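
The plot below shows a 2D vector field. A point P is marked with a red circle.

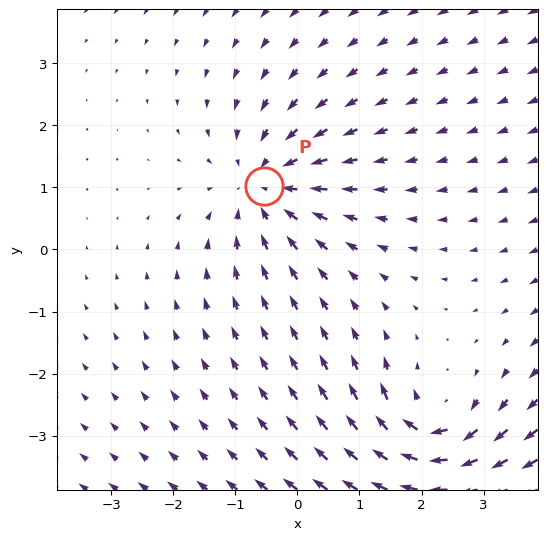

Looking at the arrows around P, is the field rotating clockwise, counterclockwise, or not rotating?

not rotating

Near P at (-0.5, 1.0) the arrows show no circulation. The curl there is ≈0.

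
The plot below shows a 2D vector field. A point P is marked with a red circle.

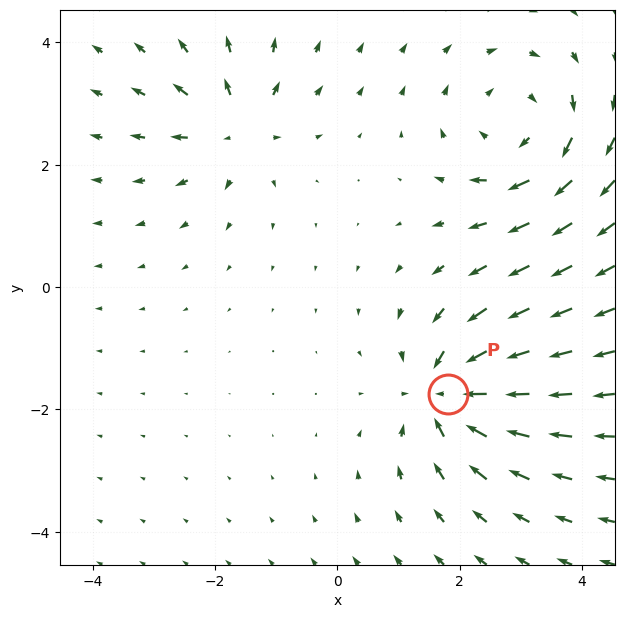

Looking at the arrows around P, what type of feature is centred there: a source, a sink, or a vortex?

sink

At P (1.8, -1.8) the arrows converge inward. Divergence about -6, curl ≈0 — negative divergence with near-zero curl is a sink.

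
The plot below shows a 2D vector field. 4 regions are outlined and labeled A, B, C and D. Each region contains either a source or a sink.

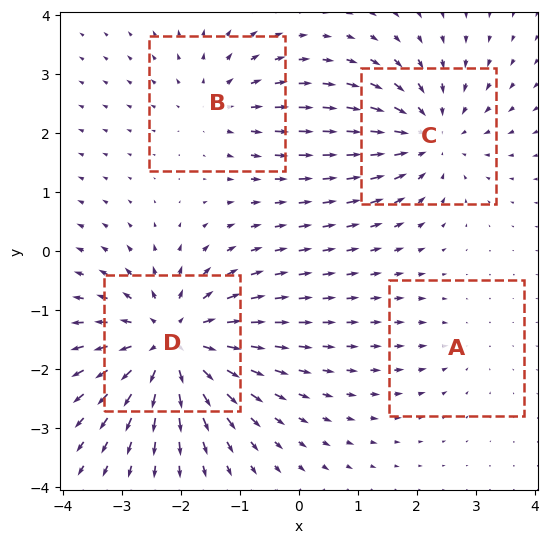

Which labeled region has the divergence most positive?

Divergence at each region's feature centre — A: about -2, B: about +3, C: about -5, D: about +7. Region D is most positive.

D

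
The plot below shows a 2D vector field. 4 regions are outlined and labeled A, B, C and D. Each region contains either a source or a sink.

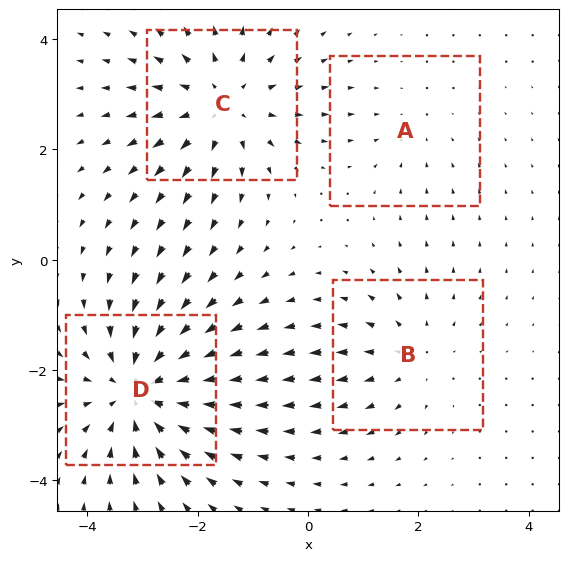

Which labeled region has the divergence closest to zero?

A

Divergence at each region's feature centre — A: about -2, B: about +3, C: about +4, D: about -5. Region A is closest to zero.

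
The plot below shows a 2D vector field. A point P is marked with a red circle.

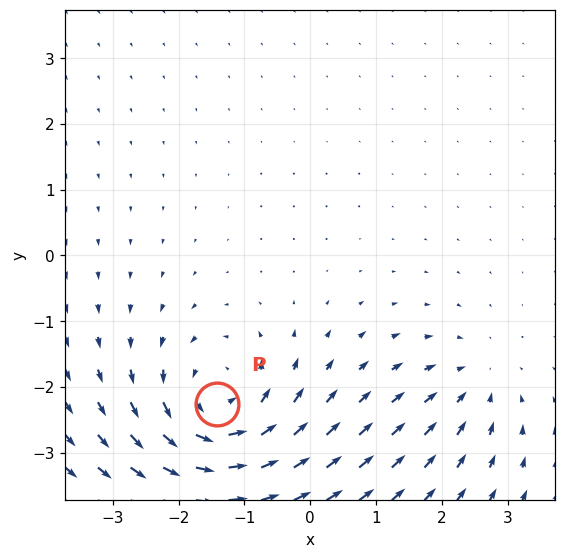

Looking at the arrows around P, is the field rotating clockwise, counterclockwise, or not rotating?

counterclockwise

Near P at (-1.4, -2.3) the arrows circulate counterclockwise. The curl (z-component) there is about +5; positive curl means counterclockwise rotation.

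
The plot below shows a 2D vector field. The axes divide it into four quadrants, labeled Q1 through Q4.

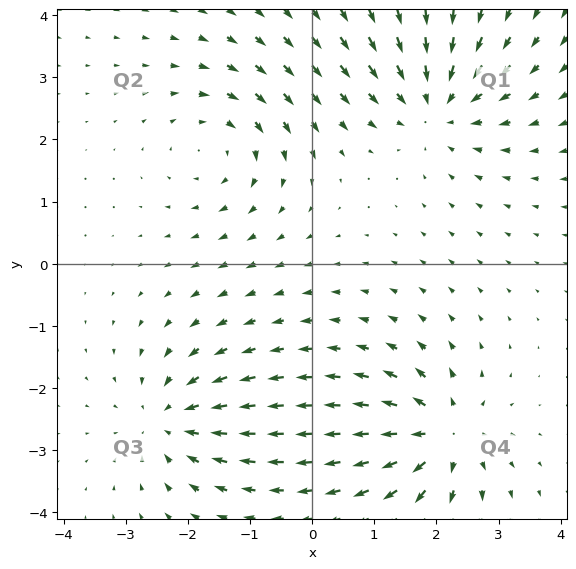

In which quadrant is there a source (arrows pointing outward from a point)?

Q4

The source sits at approximately (2.1, -2.8), which lies in quadrant Q4. The divergence there is about +7, positive as expected for a source.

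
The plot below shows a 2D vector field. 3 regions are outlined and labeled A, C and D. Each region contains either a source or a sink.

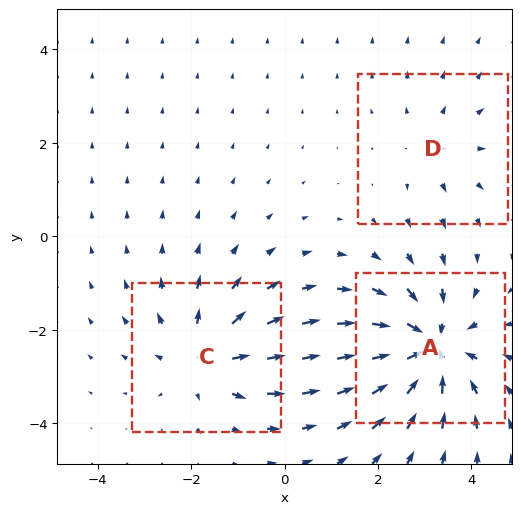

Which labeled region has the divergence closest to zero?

D

Divergence at each region's feature centre — A: about -5, C: about +3, D: about +2. Region D is closest to zero.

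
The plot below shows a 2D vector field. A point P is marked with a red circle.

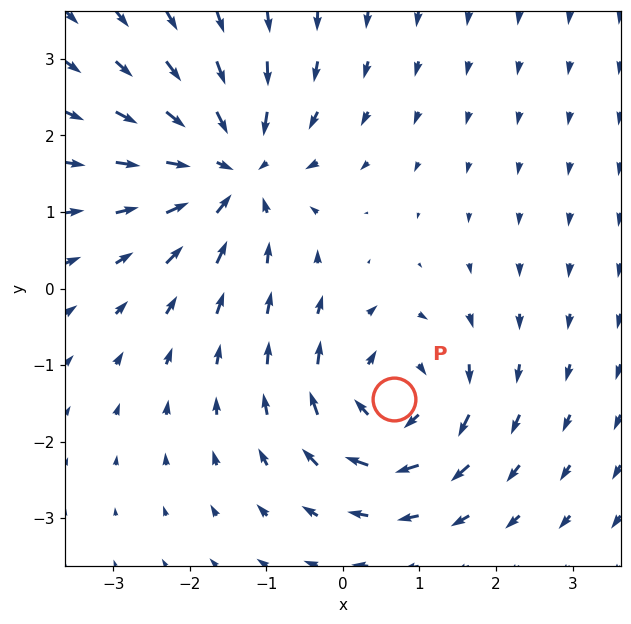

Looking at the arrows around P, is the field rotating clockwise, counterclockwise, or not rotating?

clockwise

Near P at (0.7, -1.4) the arrows circulate clockwise. The curl (z-component) there is about -5; negative curl means clockwise rotation.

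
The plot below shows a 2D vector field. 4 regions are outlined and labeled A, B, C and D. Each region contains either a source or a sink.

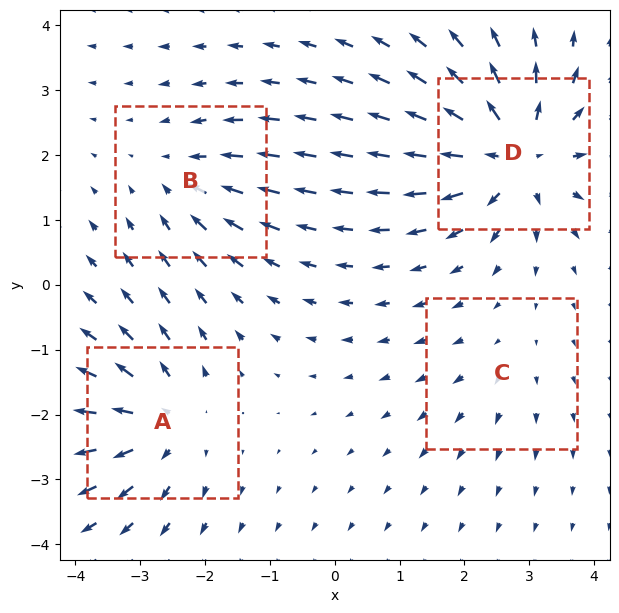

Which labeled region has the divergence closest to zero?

C

Divergence at each region's feature centre — A: about +5, B: about -4, C: about +2, D: about +8. Region C is closest to zero.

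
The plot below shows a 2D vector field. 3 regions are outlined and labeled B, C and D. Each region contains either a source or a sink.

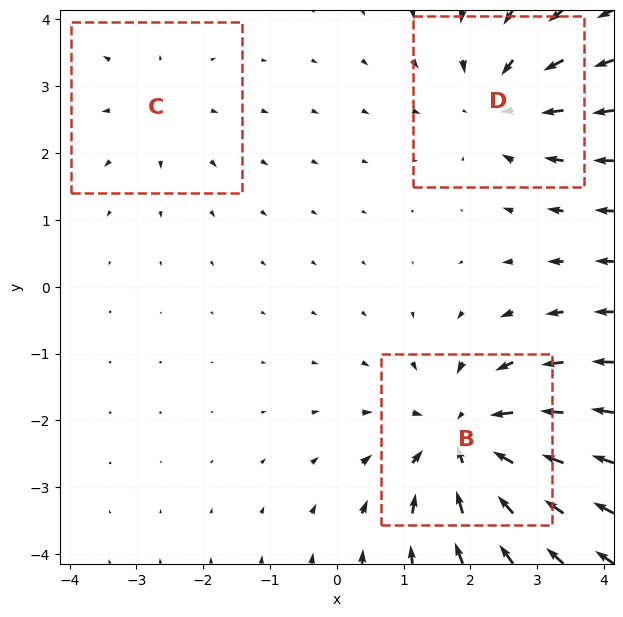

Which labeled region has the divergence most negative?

B

Divergence at each region's feature centre — B: about -4, C: about +2, D: about -3. Region B is most negative.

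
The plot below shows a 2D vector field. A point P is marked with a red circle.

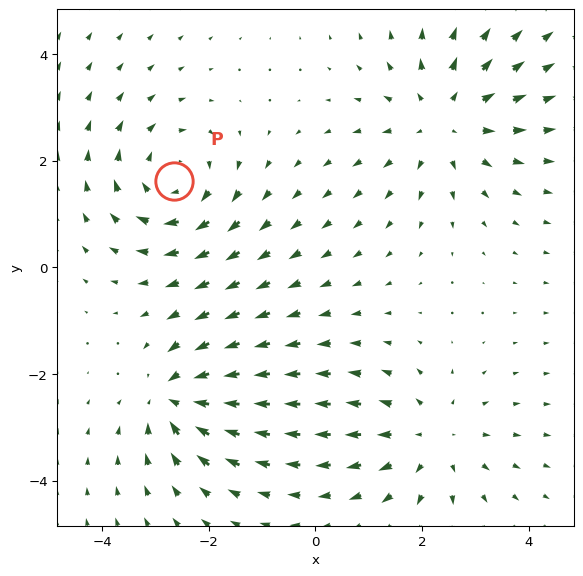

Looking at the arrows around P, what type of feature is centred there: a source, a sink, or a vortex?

vortex

At P (-2.7, 1.6) the arrows circulate clockwise. Divergence ≈0, curl about -3 — near-zero divergence with nonzero curl is a vortex.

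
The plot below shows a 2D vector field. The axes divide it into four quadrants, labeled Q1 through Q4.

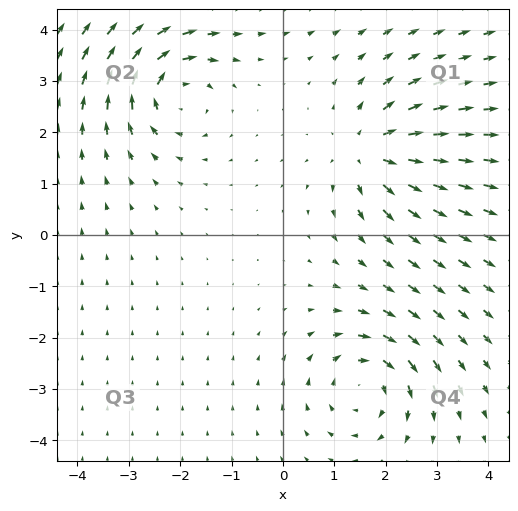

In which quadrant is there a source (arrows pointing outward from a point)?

Q1

The source sits at approximately (1.7, 1.6), which lies in quadrant Q1. The divergence there is about +5, positive as expected for a source.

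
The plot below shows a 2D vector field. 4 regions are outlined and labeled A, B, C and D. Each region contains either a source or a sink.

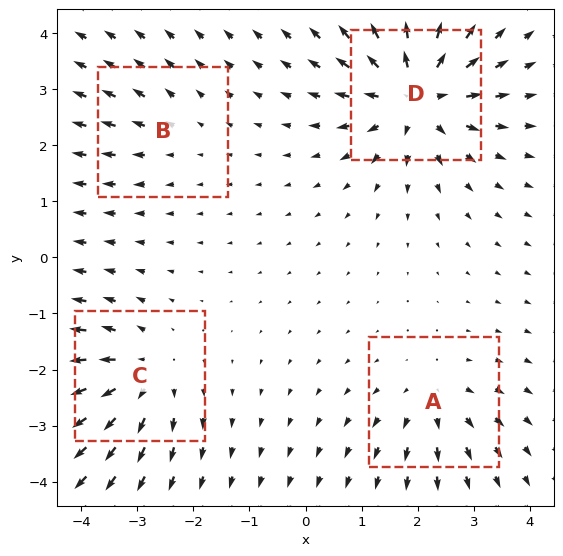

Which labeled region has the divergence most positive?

Divergence at each region's feature centre — A: about +4, B: about +2, C: about +5, D: about +8. Region D is most positive.

D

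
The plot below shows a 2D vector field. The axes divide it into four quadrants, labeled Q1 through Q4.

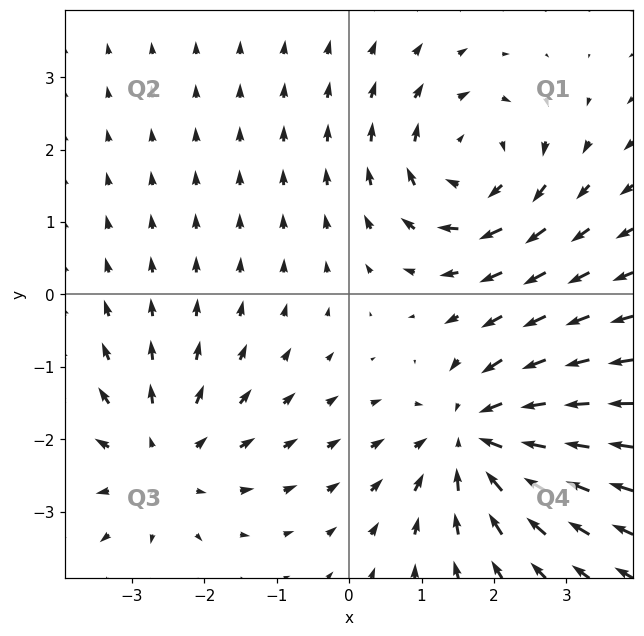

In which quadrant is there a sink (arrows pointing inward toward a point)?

Q4

The sink sits at approximately (1.7, -2.0), which lies in quadrant Q4. The divergence there is about -4, negative as expected for a sink.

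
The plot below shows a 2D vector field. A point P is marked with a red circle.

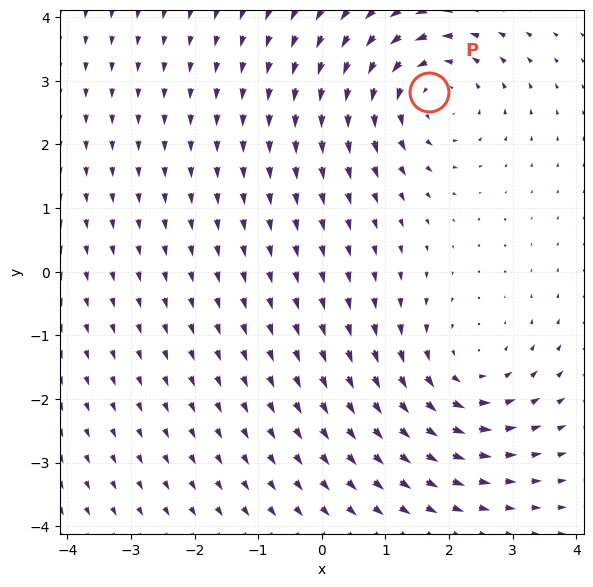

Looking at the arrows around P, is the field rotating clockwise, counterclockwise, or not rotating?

Near P at (1.7, 2.8) the arrows circulate counterclockwise. The curl (z-component) there is about +4; positive curl means counterclockwise rotation.

counterclockwise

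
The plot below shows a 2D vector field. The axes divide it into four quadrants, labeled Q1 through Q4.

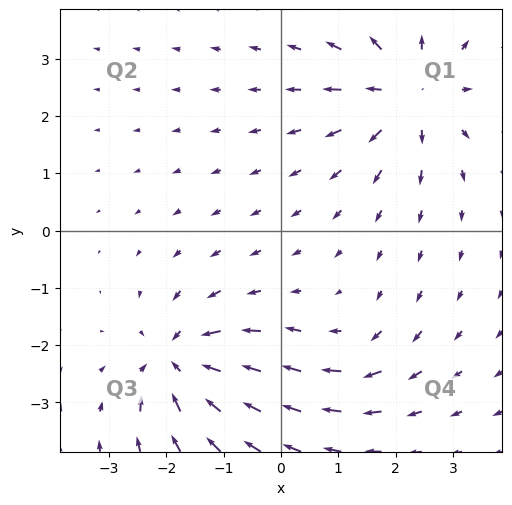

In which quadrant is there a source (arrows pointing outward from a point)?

Q1

The source sits at approximately (2.2, 2.4), which lies in quadrant Q1. The divergence there is about +5, positive as expected for a source.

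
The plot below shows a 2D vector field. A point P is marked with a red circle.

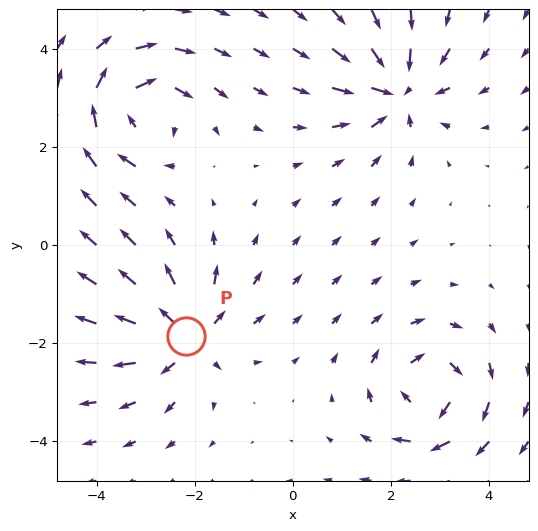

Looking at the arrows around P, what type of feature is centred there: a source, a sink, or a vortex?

source

At P (-2.2, -1.9) the arrows spread outward. Divergence about +6, curl ≈0 — positive divergence with near-zero curl is a source.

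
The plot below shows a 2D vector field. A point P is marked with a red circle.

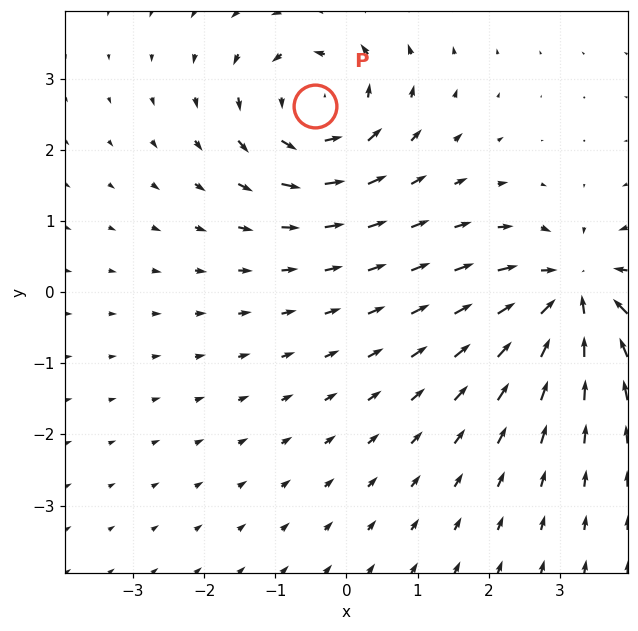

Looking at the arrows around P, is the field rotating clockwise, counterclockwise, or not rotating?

counterclockwise

Near P at (-0.4, 2.6) the arrows circulate counterclockwise. The curl (z-component) there is about +4; positive curl means counterclockwise rotation.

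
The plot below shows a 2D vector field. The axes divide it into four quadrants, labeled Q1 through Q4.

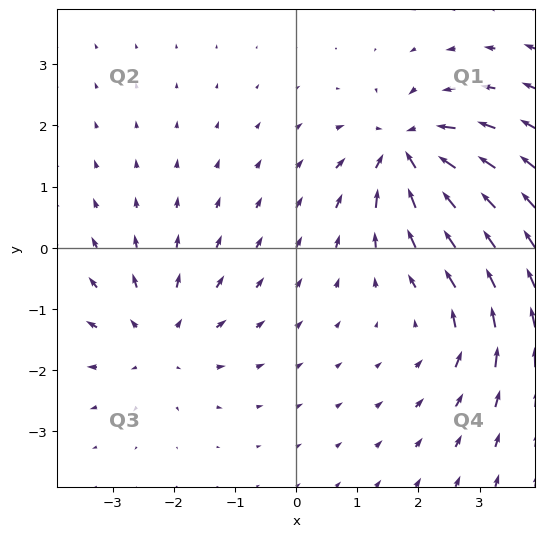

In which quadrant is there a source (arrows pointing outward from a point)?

The source sits at approximately (-2.3, -1.5), which lies in quadrant Q3. The divergence there is about +3, positive as expected for a source.

Q3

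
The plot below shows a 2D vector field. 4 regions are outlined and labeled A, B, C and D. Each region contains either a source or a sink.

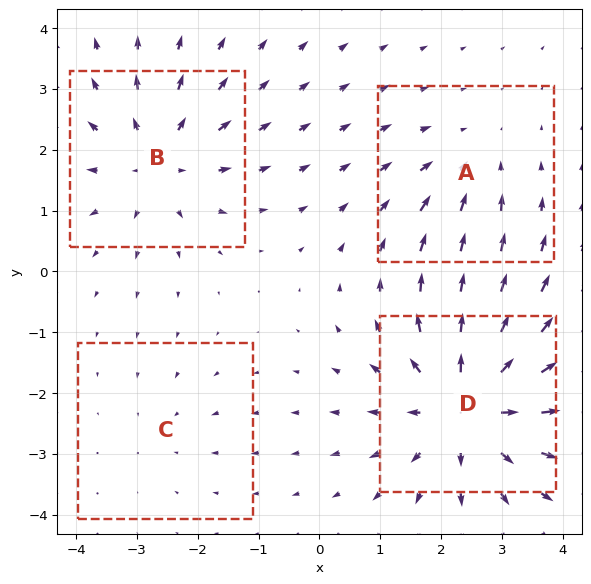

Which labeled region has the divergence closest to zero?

Divergence at each region's feature centre — A: about -3, B: about +4, C: about -2, D: about +6. Region C is closest to zero.

C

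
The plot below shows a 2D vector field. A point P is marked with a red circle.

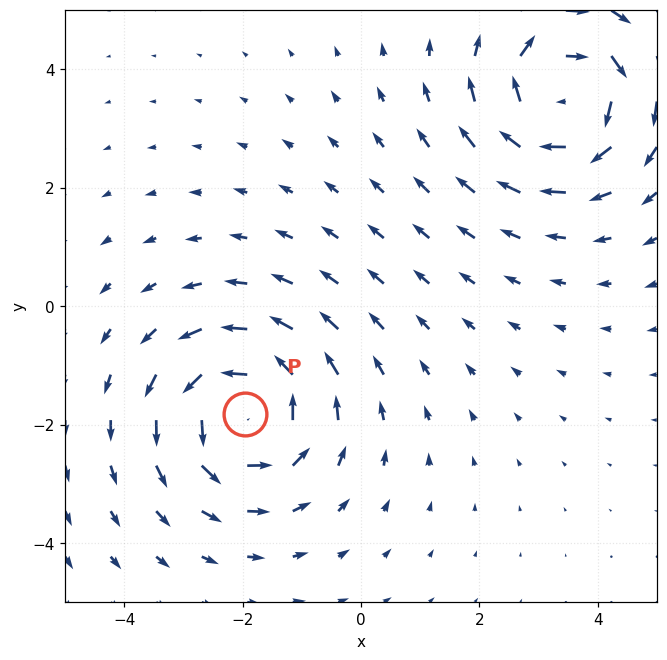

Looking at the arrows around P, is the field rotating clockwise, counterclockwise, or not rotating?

Near P at (-2.0, -1.8) the arrows circulate counterclockwise. The curl (z-component) there is about +4; positive curl means counterclockwise rotation.

counterclockwise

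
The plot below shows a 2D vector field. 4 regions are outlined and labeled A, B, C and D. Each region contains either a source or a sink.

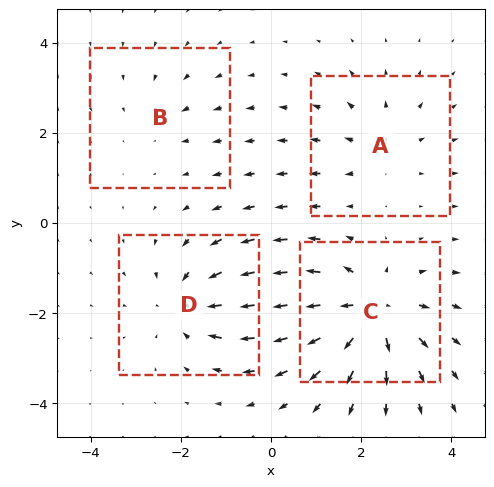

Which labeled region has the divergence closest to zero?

Divergence at each region's feature centre — A: about +3, B: about -2, C: about +6, D: about -4. Region B is closest to zero.

B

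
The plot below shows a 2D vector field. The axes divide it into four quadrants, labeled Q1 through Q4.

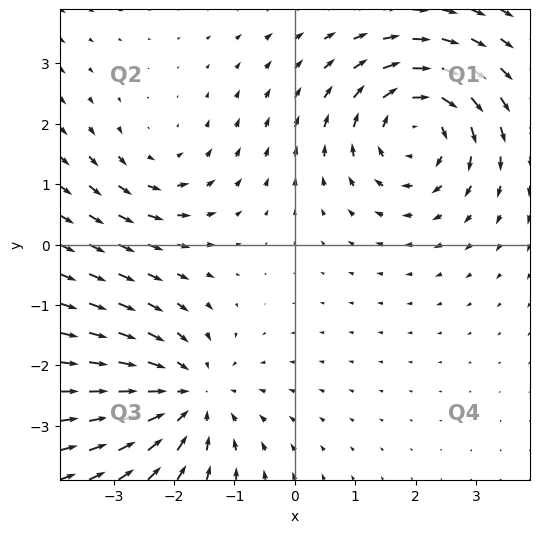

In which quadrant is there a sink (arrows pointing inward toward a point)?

The sink sits at approximately (-1.8, -2.5), which lies in quadrant Q3. The divergence there is about -4, negative as expected for a sink.

Q3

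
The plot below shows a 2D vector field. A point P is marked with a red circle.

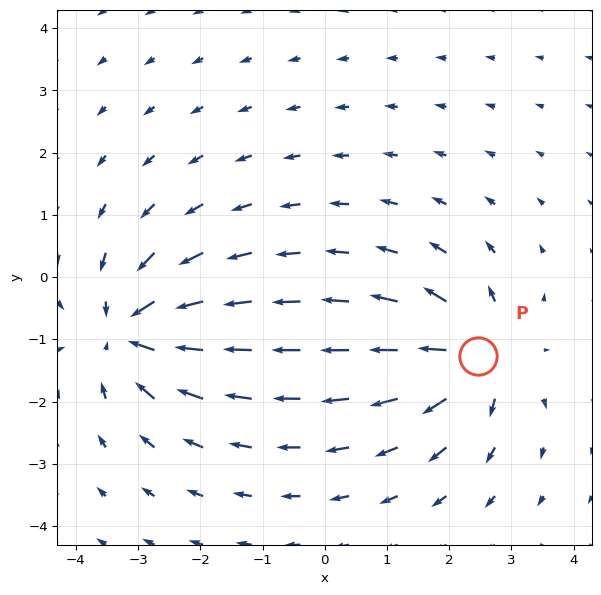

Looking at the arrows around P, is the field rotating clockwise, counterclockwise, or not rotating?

Near P at (2.5, -1.3) the arrows show no circulation. The curl there is ≈0.

not rotating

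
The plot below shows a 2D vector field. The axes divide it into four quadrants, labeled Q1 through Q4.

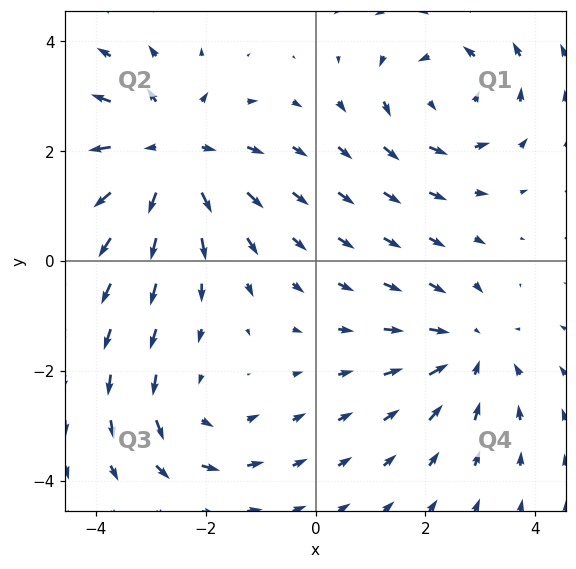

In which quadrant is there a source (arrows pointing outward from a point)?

The source sits at approximately (-2.7, 1.9), which lies in quadrant Q2. The divergence there is about +4, positive as expected for a source.

Q2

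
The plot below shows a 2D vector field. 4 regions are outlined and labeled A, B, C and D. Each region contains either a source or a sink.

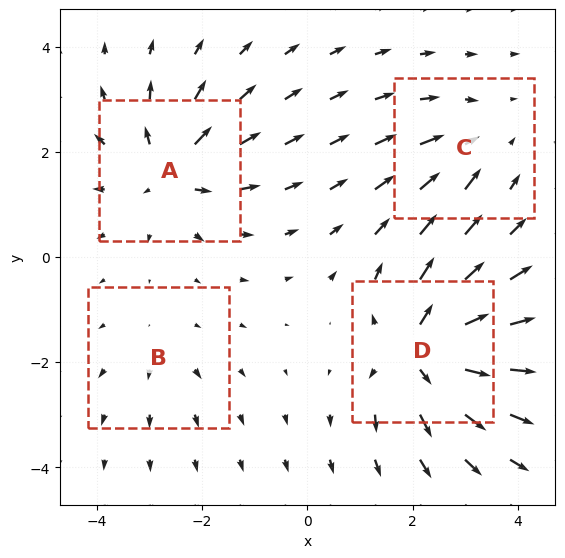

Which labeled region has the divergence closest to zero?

Divergence at each region's feature centre — A: about +6, B: about +2, C: about -4, D: about +8. Region B is closest to zero.

B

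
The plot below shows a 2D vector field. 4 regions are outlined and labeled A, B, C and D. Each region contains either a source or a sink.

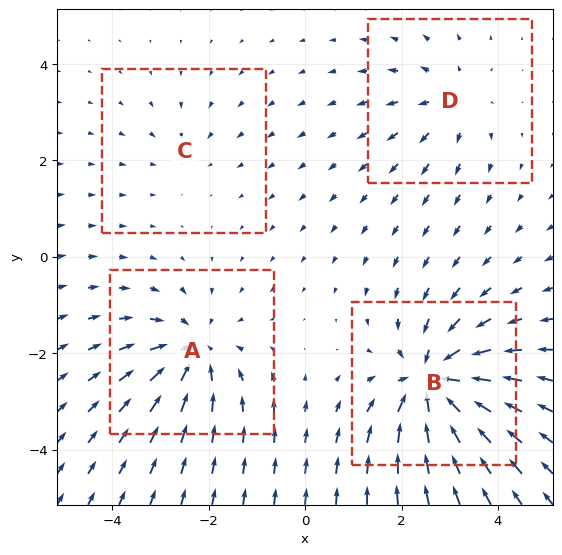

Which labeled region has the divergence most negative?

B

Divergence at each region's feature centre — A: about -5, B: about -7, C: about -2, D: about +3. Region B is most negative.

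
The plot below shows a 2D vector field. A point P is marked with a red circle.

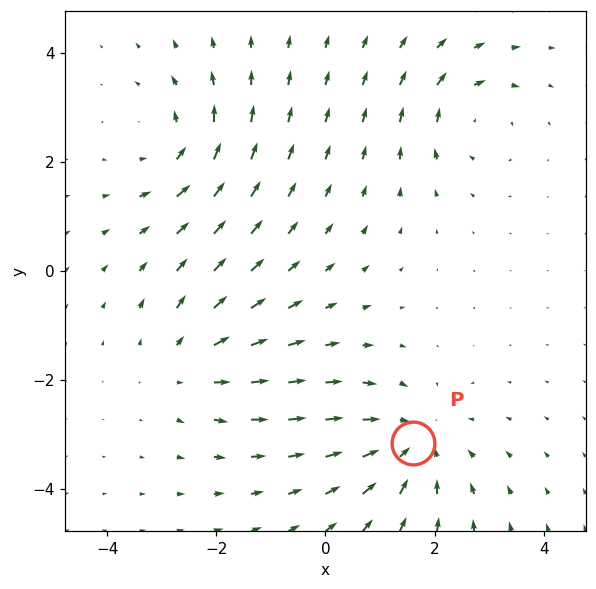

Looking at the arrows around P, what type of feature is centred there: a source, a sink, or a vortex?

sink

At P (1.6, -3.1) the arrows converge inward. Divergence about -3, curl ≈0 — negative divergence with near-zero curl is a sink.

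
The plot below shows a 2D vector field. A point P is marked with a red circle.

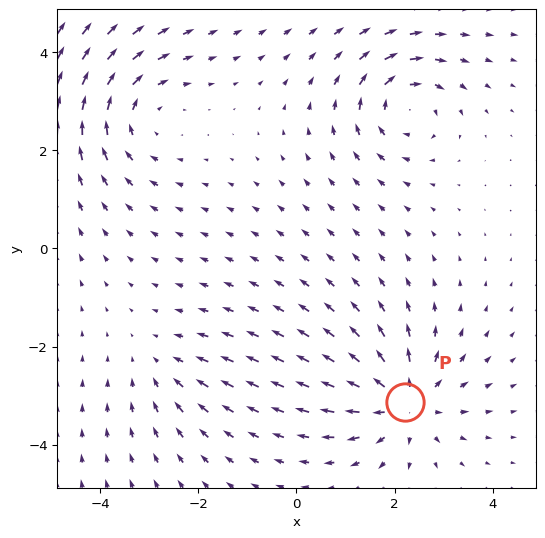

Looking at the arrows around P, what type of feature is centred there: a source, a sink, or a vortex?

At P (2.2, -3.1) the arrows spread outward. Divergence about +6, curl ≈0 — positive divergence with near-zero curl is a source.

source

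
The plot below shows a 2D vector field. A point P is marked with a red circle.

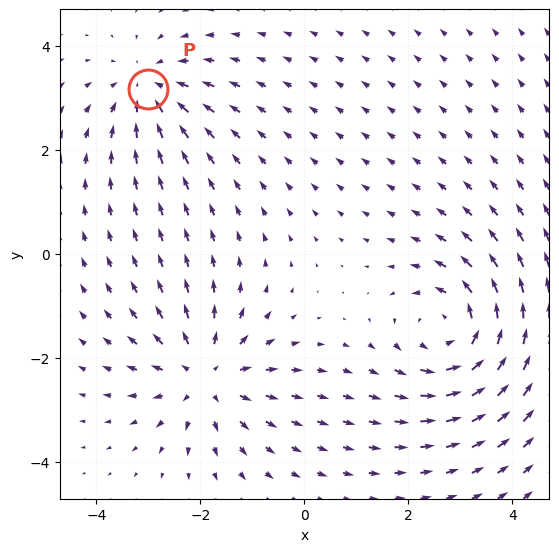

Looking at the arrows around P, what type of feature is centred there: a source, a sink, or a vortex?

At P (-3.0, 3.2) the arrows converge inward. Divergence about -3, curl ≈0 — negative divergence with near-zero curl is a sink.

sink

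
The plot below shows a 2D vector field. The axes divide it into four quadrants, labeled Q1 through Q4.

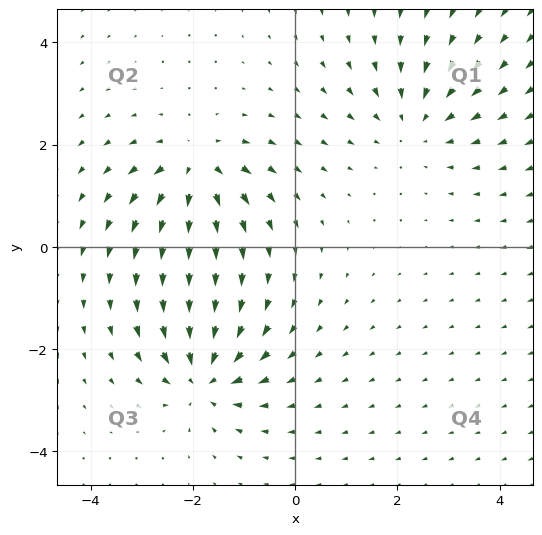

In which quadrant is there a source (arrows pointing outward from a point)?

Q2

The source sits at approximately (-1.9, 1.6), which lies in quadrant Q2. The divergence there is about +6, positive as expected for a source.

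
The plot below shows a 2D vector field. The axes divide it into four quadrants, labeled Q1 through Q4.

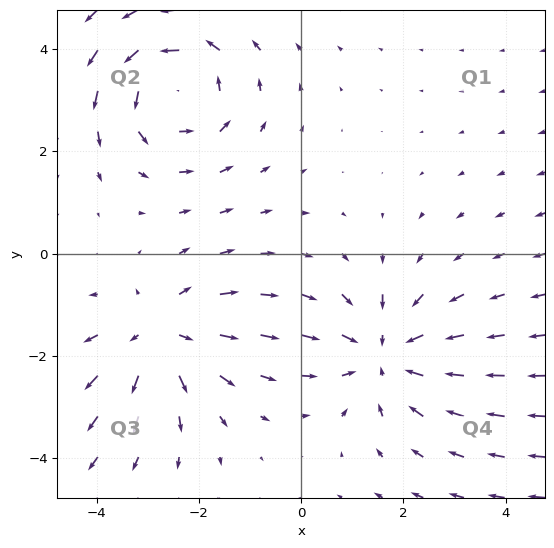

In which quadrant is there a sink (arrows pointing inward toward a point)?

Q4

The sink sits at approximately (1.6, -2.0), which lies in quadrant Q4. The divergence there is about -3, negative as expected for a sink.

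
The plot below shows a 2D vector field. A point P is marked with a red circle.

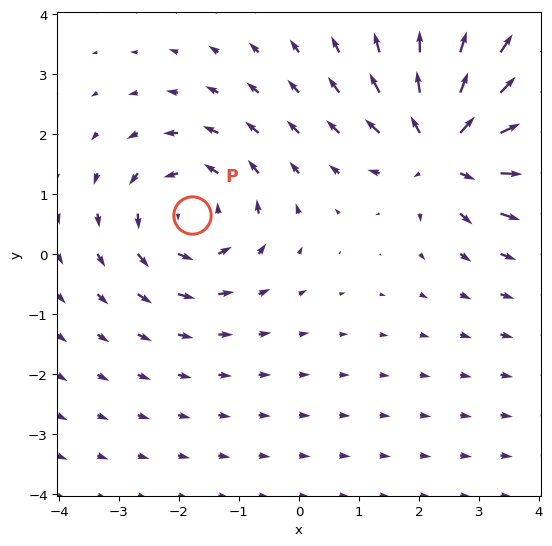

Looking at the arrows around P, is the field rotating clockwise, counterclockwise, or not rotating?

Near P at (-1.8, 0.7) the arrows circulate counterclockwise. The curl (z-component) there is about +2; positive curl means counterclockwise rotation.

counterclockwise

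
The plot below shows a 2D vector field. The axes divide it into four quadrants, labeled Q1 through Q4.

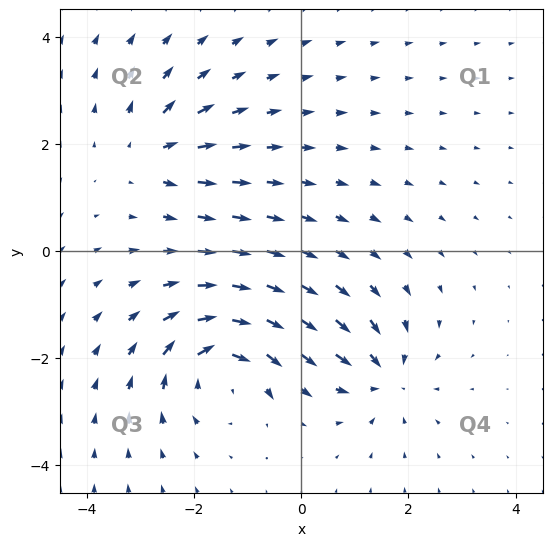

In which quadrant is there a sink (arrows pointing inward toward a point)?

The sink sits at approximately (1.5, -2.3), which lies in quadrant Q4. The divergence there is about -5, negative as expected for a sink.

Q4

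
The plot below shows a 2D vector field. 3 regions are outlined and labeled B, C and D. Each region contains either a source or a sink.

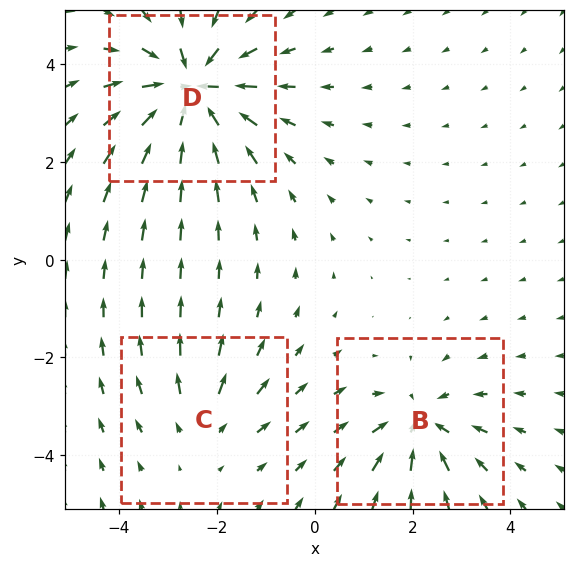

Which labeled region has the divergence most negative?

D

Divergence at each region's feature centre — B: about -3, C: about +2, D: about -5. Region D is most negative.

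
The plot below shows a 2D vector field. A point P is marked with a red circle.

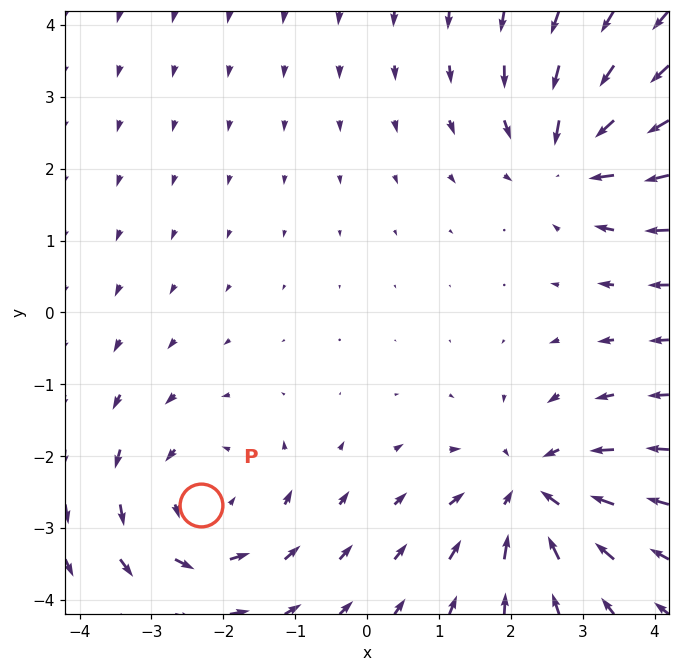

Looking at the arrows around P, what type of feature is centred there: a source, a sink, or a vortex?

vortex

At P (-2.3, -2.7) the arrows circulate counterclockwise. Divergence ≈0, curl about +4 — near-zero divergence with nonzero curl is a vortex.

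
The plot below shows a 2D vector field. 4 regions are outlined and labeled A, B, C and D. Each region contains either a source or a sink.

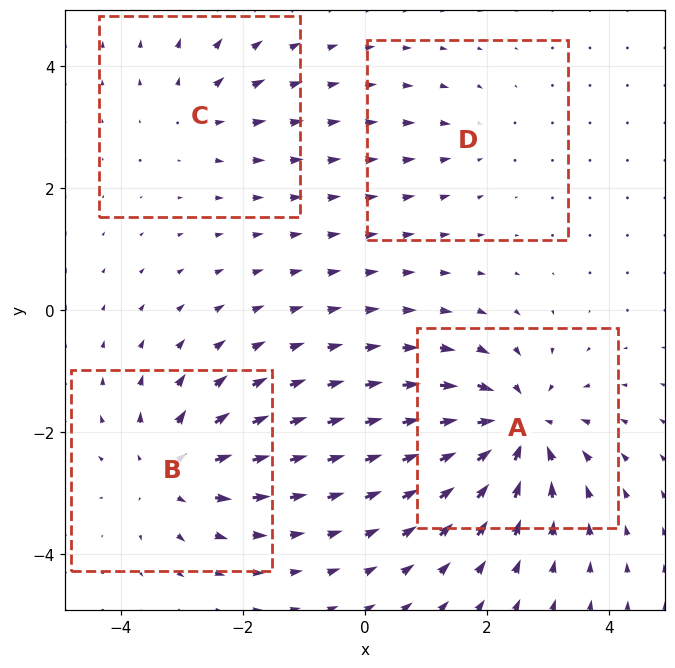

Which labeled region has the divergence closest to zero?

D

Divergence at each region's feature centre — A: about -7, B: about +5, C: about +3, D: about -2. Region D is closest to zero.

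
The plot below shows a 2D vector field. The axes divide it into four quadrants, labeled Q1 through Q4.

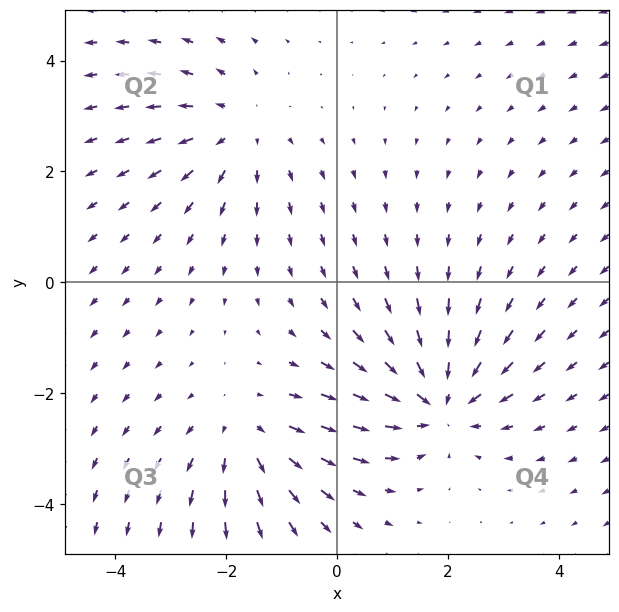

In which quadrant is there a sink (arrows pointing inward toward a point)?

Q4

The sink sits at approximately (1.8, -2.1), which lies in quadrant Q4. The divergence there is about -4, negative as expected for a sink.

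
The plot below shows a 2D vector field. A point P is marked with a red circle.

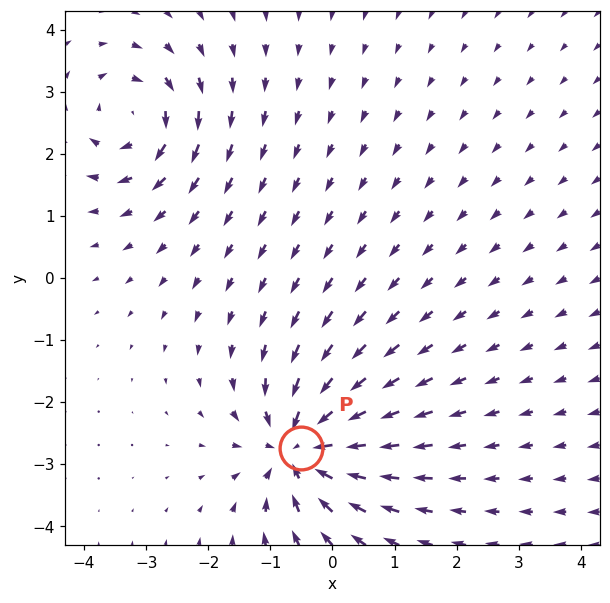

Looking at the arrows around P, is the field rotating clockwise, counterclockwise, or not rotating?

Near P at (-0.5, -2.7) the arrows show no circulation. The curl there is ≈0.

not rotating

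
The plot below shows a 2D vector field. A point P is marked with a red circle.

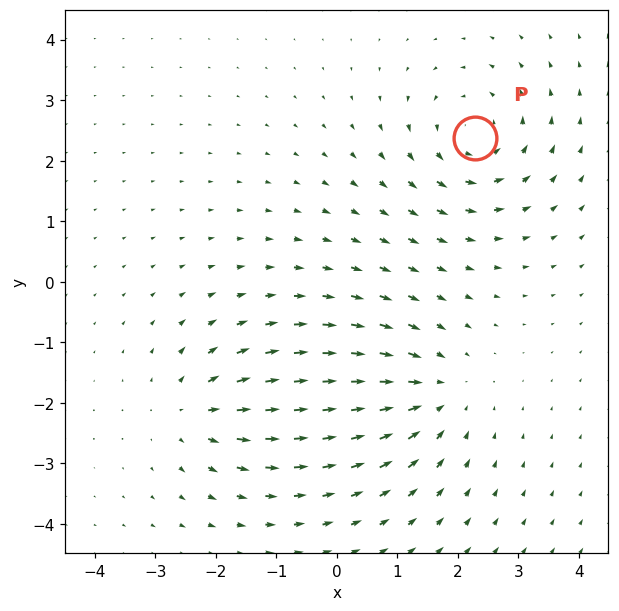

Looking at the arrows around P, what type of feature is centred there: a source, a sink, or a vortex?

At P (2.3, 2.4) the arrows circulate counterclockwise. Divergence ≈0, curl about +5 — near-zero divergence with nonzero curl is a vortex.

vortex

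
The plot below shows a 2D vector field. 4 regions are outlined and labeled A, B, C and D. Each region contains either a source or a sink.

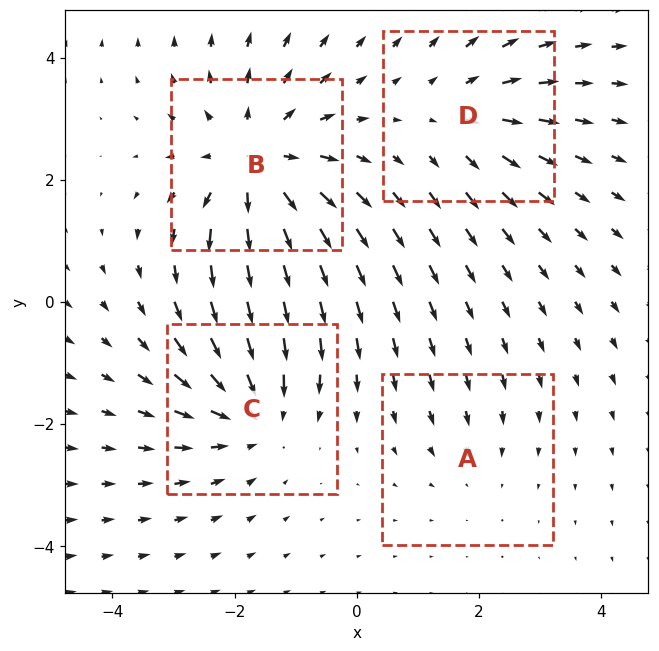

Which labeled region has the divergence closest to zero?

A

Divergence at each region's feature centre — A: about -2, B: about +5, C: about -4, D: about +3. Region A is closest to zero.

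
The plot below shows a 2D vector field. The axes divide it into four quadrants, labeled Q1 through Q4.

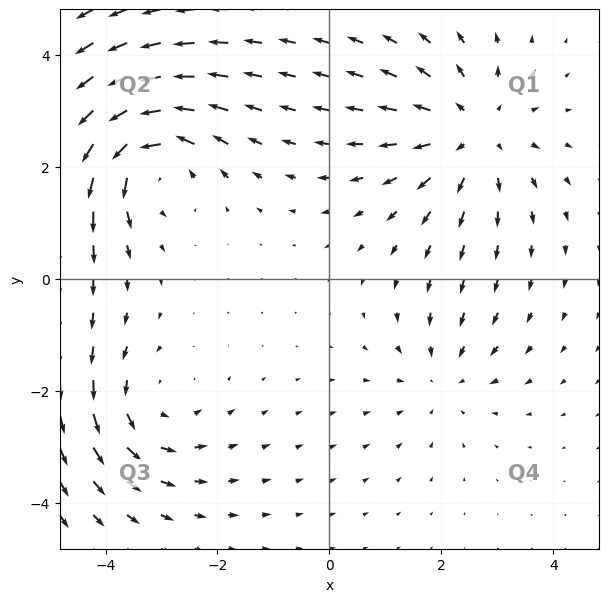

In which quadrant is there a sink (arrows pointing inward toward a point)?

Q4

The sink sits at approximately (2.0, -1.8), which lies in quadrant Q4. The divergence there is about -3, negative as expected for a sink.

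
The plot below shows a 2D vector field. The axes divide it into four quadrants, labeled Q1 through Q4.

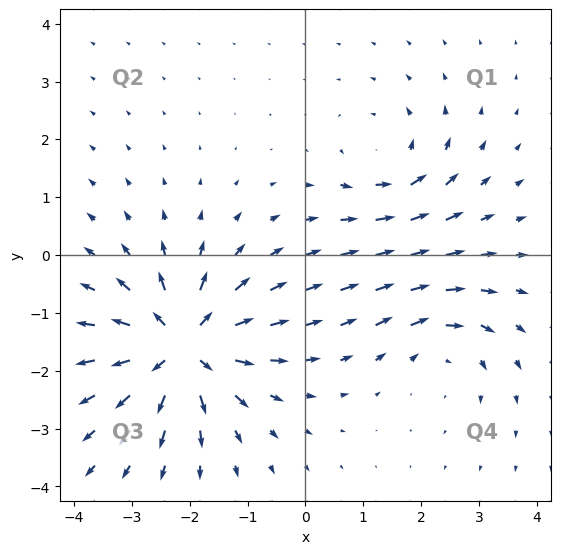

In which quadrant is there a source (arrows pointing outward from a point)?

The source sits at approximately (-2.1, -1.6), which lies in quadrant Q3. The divergence there is about +6, positive as expected for a source.

Q3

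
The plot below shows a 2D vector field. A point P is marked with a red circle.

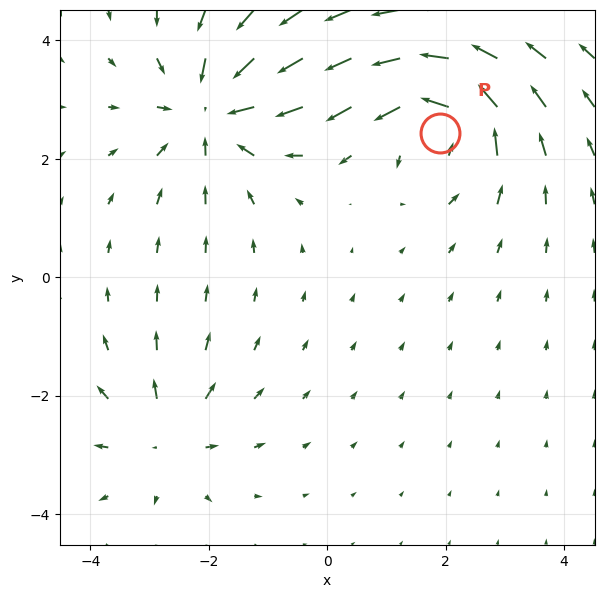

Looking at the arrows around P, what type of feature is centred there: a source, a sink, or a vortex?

At P (1.9, 2.4) the arrows circulate counterclockwise. Divergence ≈0, curl about +5 — near-zero divergence with nonzero curl is a vortex.

vortex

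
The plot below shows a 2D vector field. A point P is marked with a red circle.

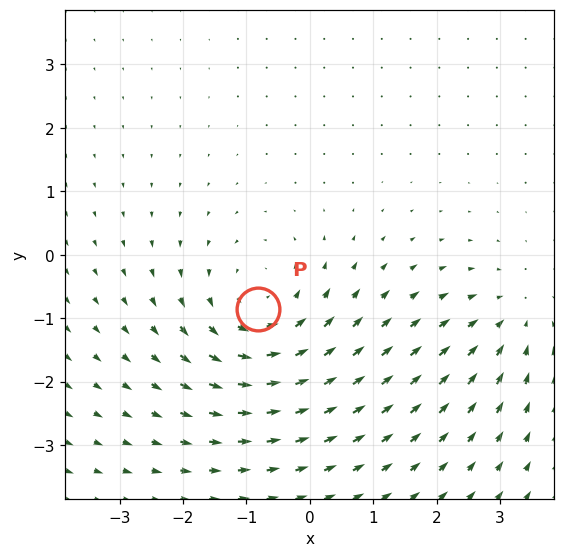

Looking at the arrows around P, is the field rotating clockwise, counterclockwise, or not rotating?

counterclockwise

Near P at (-0.8, -0.9) the arrows circulate counterclockwise. The curl (z-component) there is about +3; positive curl means counterclockwise rotation.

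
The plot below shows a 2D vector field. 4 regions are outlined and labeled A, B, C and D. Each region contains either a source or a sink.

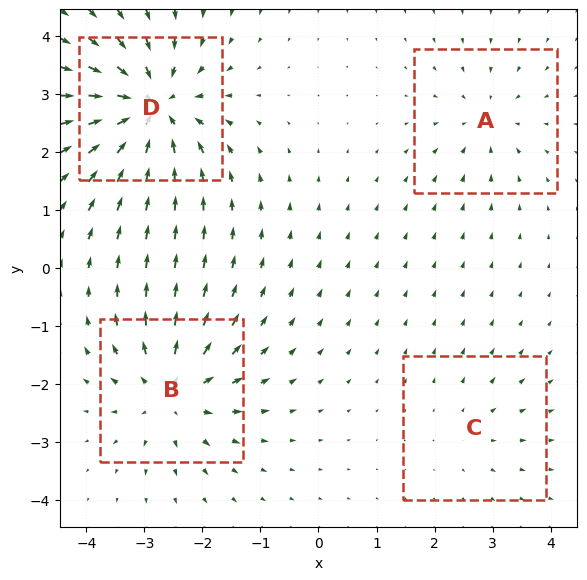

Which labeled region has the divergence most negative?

D

Divergence at each region's feature centre — A: about -3, B: about +6, C: about +2, D: about -8. Region D is most negative.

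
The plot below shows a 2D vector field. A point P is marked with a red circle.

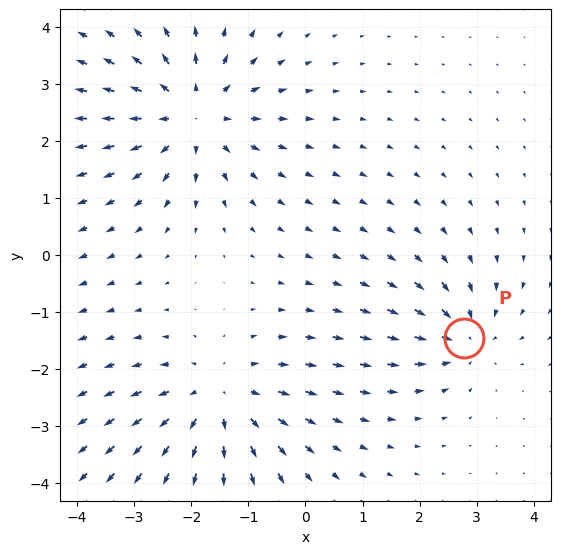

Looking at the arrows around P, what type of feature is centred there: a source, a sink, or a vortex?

At P (2.8, -1.4) the arrows converge inward. Divergence about -3, curl ≈0 — negative divergence with near-zero curl is a sink.

sink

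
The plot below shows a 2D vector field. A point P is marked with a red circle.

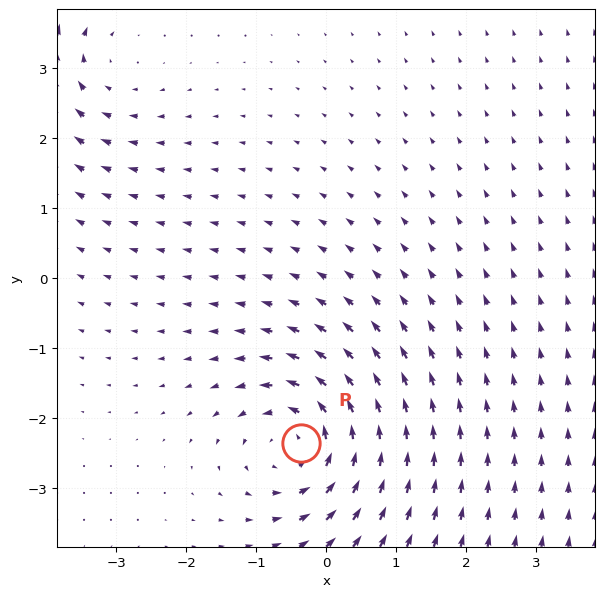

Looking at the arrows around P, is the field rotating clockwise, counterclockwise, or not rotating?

Near P at (-0.4, -2.4) the arrows circulate counterclockwise. The curl (z-component) there is about +5; positive curl means counterclockwise rotation.

counterclockwise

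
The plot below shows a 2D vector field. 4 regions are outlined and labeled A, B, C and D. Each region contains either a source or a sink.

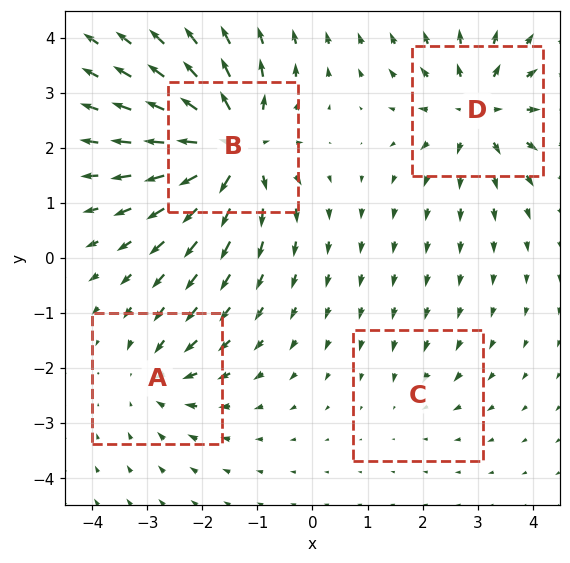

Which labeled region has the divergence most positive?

Divergence at each region's feature centre — A: about -4, B: about +9, C: about -2, D: about +6. Region B is most positive.

B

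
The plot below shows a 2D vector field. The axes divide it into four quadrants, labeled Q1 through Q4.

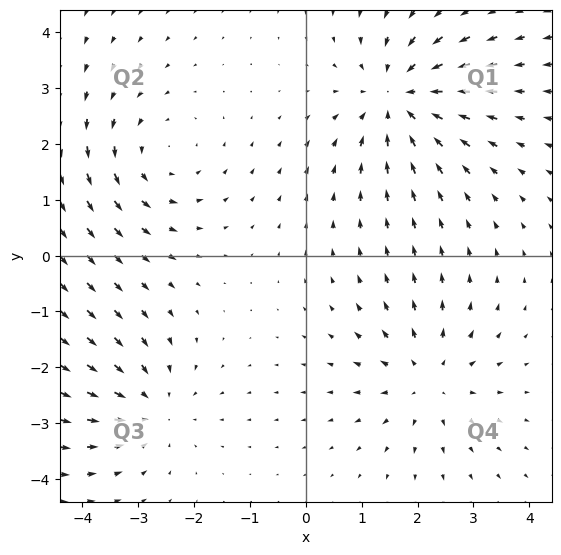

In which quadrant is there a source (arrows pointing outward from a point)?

The source sits at approximately (2.2, -2.2), which lies in quadrant Q4. The divergence there is about +3, positive as expected for a source.

Q4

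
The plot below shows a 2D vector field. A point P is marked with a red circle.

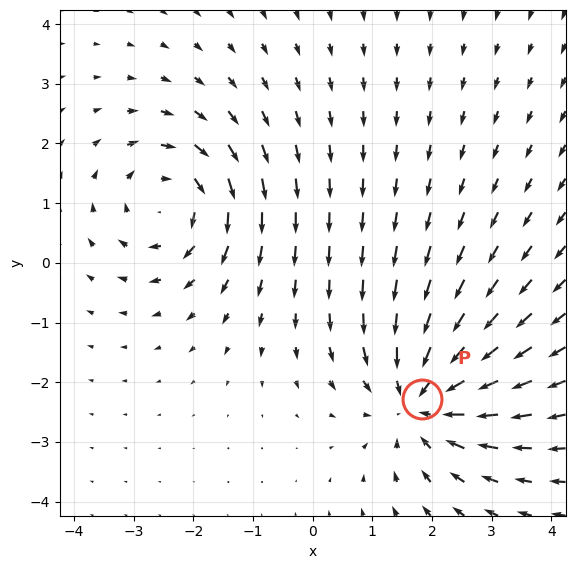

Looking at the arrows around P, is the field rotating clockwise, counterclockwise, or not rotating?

Near P at (1.8, -2.3) the arrows show no circulation. The curl there is ≈0.

not rotating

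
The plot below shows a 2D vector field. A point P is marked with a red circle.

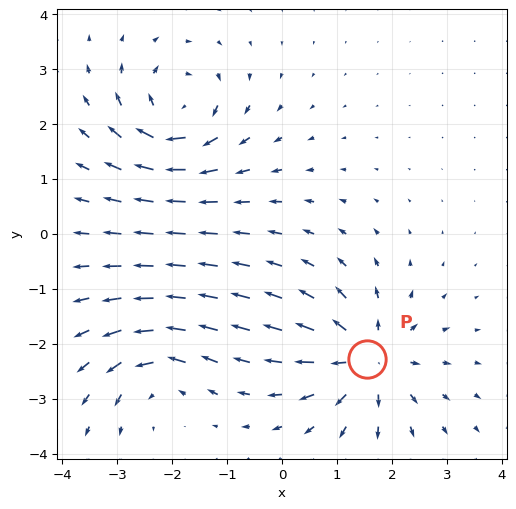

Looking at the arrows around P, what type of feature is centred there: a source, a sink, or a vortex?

source

At P (1.6, -2.3) the arrows spread outward. Divergence about +7, curl ≈0 — positive divergence with near-zero curl is a source.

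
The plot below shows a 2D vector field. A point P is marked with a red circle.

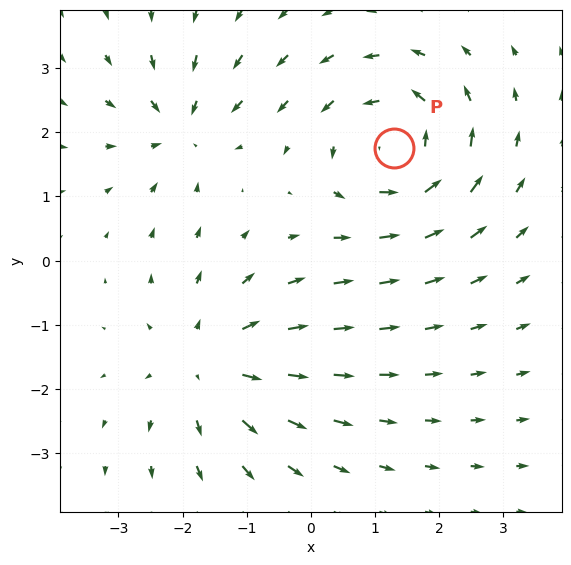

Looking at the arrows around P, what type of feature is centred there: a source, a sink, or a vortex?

vortex

At P (1.3, 1.8) the arrows circulate counterclockwise. Divergence ≈0, curl about +5 — near-zero divergence with nonzero curl is a vortex.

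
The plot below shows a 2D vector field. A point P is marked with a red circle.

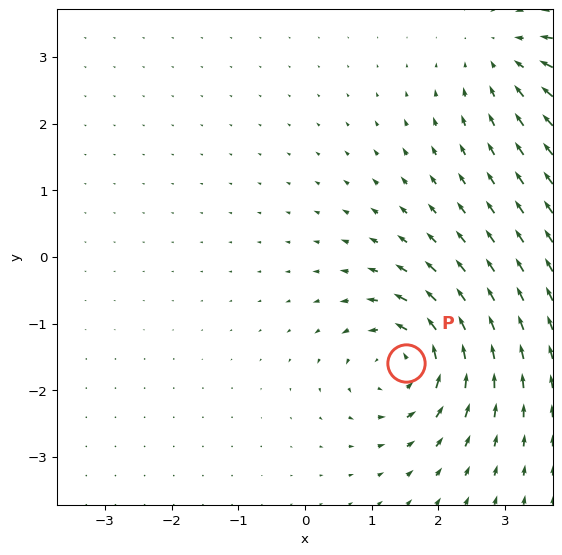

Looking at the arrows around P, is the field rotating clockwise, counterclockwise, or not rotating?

counterclockwise

Near P at (1.5, -1.6) the arrows circulate counterclockwise. The curl (z-component) there is about +5; positive curl means counterclockwise rotation.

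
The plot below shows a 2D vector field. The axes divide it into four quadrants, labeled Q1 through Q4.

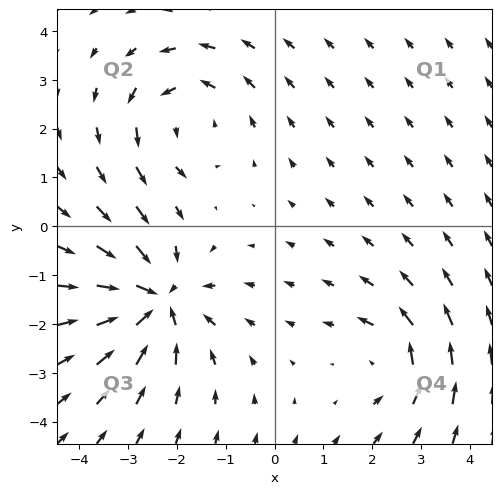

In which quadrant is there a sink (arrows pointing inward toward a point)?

Q3

The sink sits at approximately (-2.4, -1.5), which lies in quadrant Q3. The divergence there is about -5, negative as expected for a sink.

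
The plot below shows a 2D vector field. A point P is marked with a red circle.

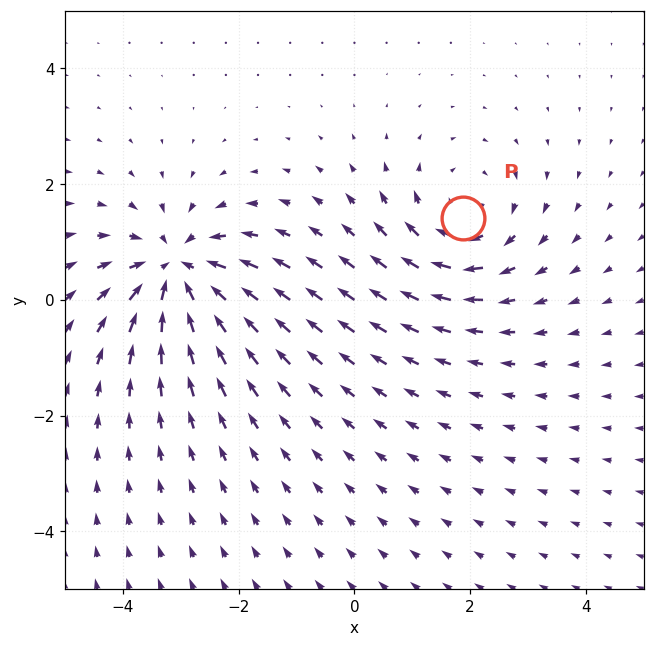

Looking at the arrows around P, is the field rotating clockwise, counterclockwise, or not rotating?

Near P at (1.9, 1.4) the arrows circulate clockwise. The curl (z-component) there is about -4; negative curl means clockwise rotation.

clockwise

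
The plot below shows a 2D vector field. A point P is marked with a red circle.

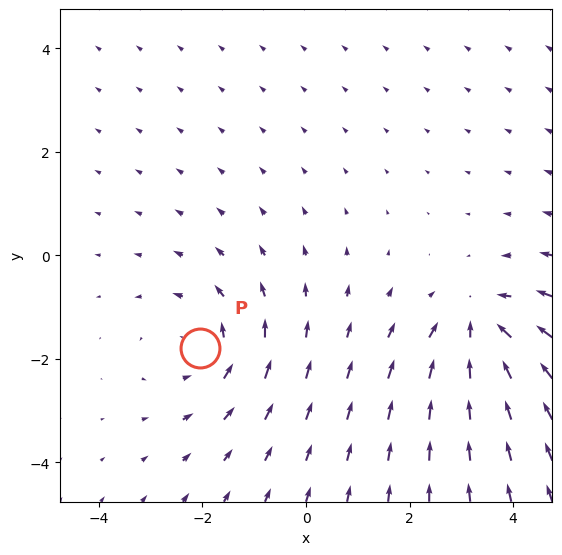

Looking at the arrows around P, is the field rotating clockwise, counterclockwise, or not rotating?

Near P at (-2.0, -1.8) the arrows circulate counterclockwise. The curl (z-component) there is about +2; positive curl means counterclockwise rotation.

counterclockwise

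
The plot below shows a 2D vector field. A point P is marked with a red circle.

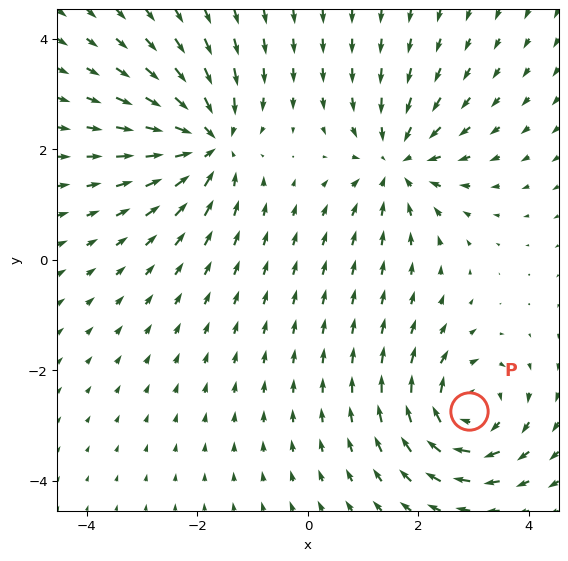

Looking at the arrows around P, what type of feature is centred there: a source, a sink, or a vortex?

At P (2.9, -2.7) the arrows circulate clockwise. Divergence ≈0, curl about -5 — near-zero divergence with nonzero curl is a vortex.

vortex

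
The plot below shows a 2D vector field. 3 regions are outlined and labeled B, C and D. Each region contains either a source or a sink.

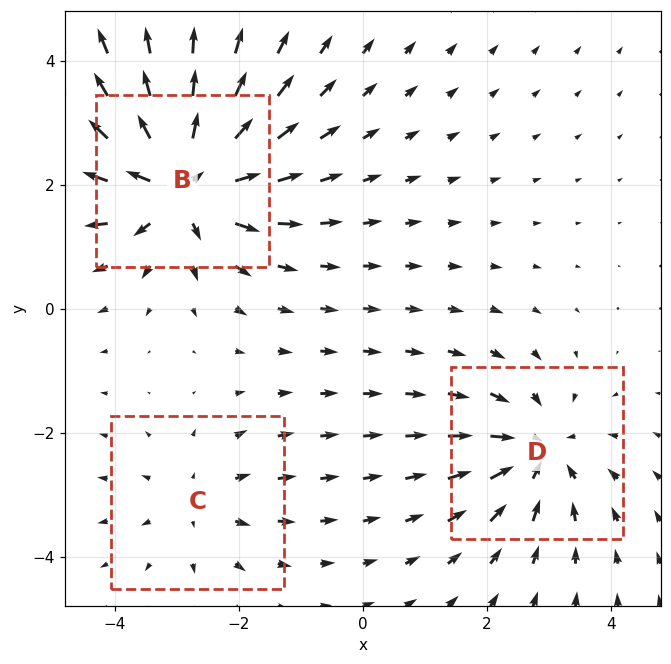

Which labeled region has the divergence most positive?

B

Divergence at each region's feature centre — B: about +5, C: about +2, D: about -3. Region B is most positive.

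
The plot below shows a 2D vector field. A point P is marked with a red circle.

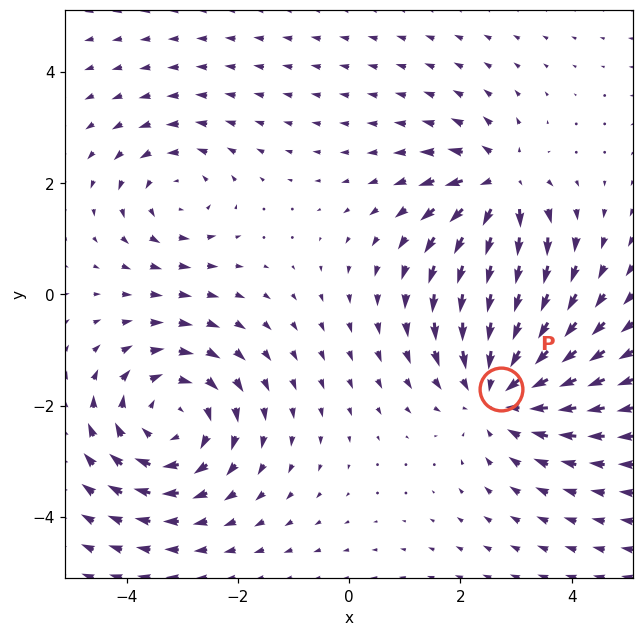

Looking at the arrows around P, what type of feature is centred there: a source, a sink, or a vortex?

At P (2.7, -1.7) the arrows converge inward. Divergence about -3, curl ≈0 — negative divergence with near-zero curl is a sink.

sink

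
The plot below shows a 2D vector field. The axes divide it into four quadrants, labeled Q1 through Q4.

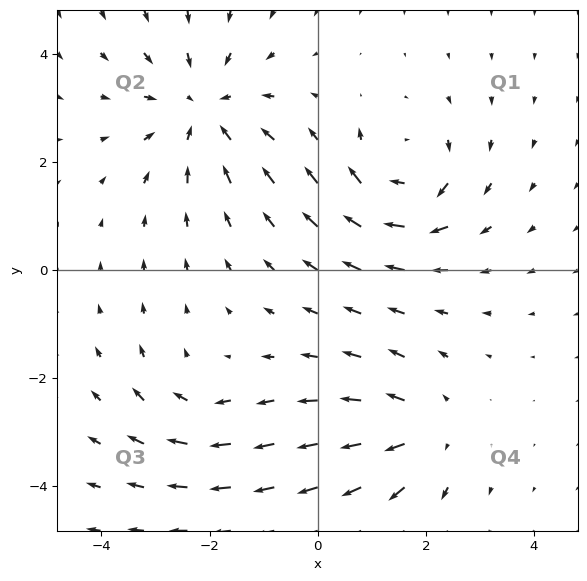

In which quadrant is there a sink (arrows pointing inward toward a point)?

The sink sits at approximately (-2.1, 3.0), which lies in quadrant Q2. The divergence there is about -4, negative as expected for a sink.

Q2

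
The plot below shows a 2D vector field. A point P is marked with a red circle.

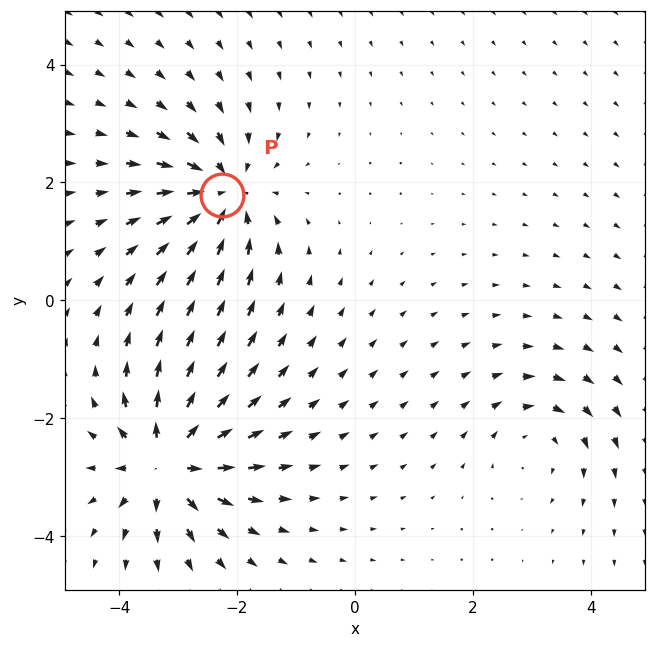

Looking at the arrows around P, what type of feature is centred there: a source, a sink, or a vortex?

At P (-2.3, 1.8) the arrows converge inward. Divergence about -5, curl ≈0 — negative divergence with near-zero curl is a sink.

sink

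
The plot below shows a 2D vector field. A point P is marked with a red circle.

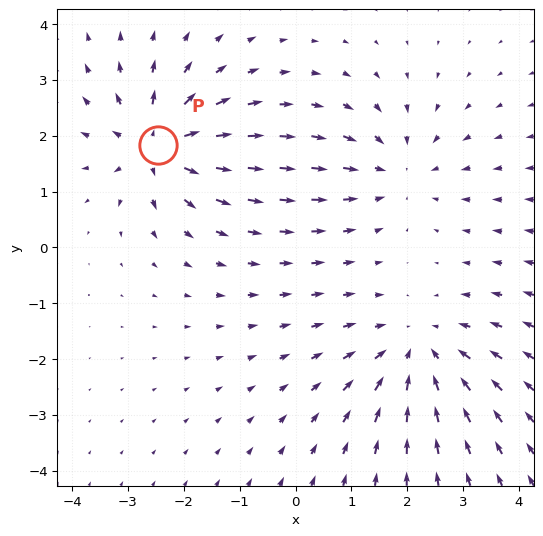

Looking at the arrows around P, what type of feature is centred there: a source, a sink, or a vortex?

source

At P (-2.5, 1.8) the arrows spread outward. Divergence about +6, curl ≈0 — positive divergence with near-zero curl is a source.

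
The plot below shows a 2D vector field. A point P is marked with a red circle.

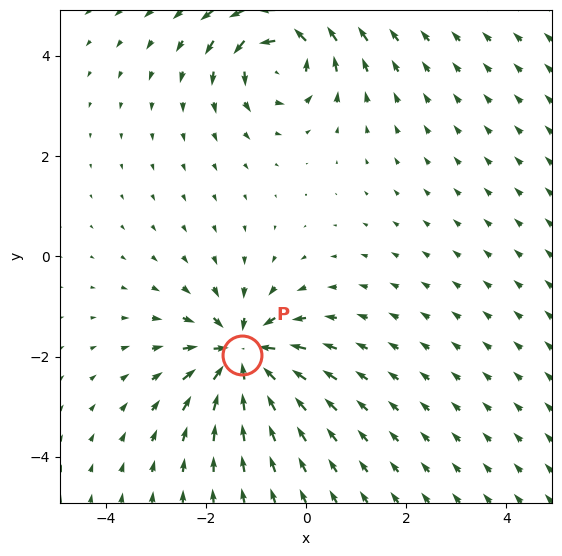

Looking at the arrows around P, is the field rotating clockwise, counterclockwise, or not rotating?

Near P at (-1.3, -2.0) the arrows show no circulation. The curl there is ≈0.

not rotating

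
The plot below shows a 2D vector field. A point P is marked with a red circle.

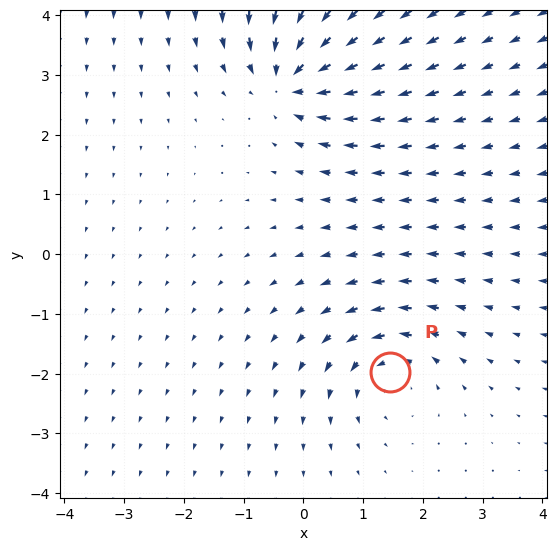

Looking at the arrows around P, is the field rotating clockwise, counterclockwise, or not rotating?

Near P at (1.5, -2.0) the arrows circulate counterclockwise. The curl (z-component) there is about +4; positive curl means counterclockwise rotation.

counterclockwise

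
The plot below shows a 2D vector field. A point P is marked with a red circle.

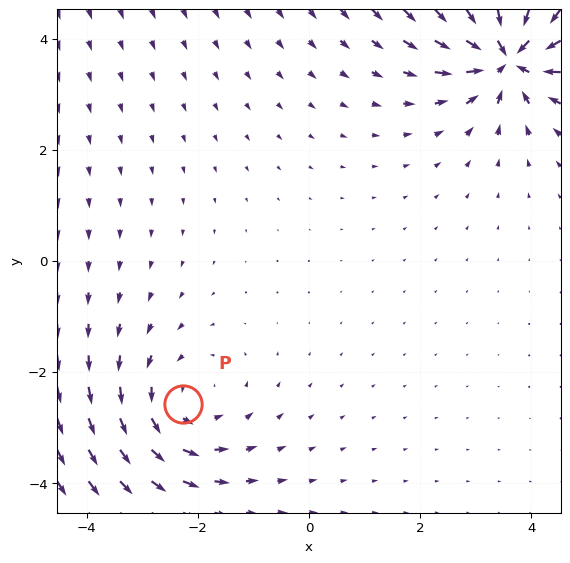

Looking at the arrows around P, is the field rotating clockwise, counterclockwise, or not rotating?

counterclockwise

Near P at (-2.3, -2.6) the arrows circulate counterclockwise. The curl (z-component) there is about +3; positive curl means counterclockwise rotation.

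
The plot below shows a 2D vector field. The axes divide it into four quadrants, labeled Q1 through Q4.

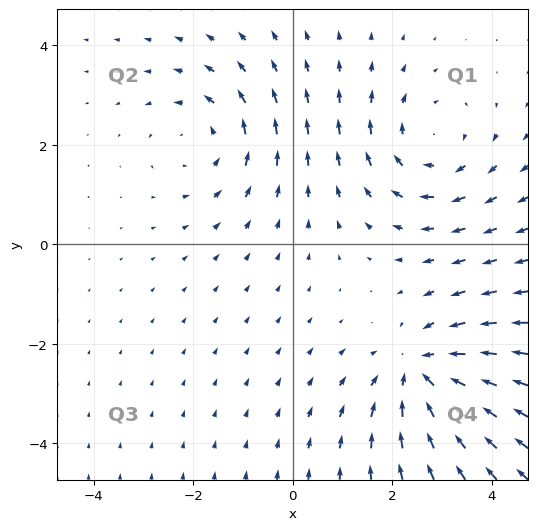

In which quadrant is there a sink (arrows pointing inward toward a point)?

Q4

The sink sits at approximately (2.6, -2.6), which lies in quadrant Q4. The divergence there is about -4, negative as expected for a sink.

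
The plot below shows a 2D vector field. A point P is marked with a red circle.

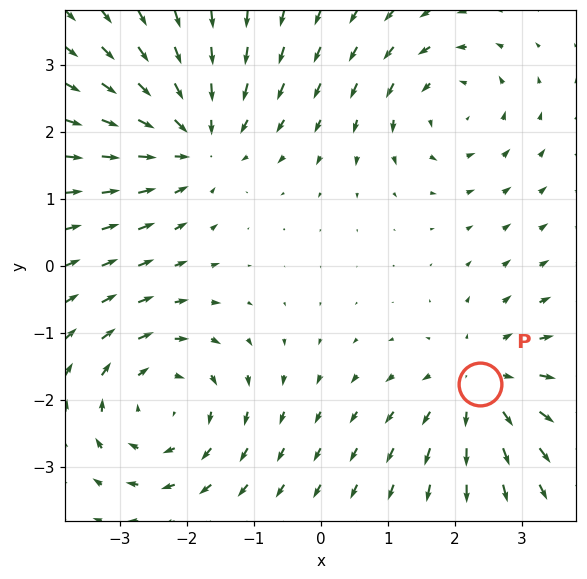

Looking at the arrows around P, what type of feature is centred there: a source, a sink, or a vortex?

At P (2.4, -1.8) the arrows spread outward. Divergence about +3, curl ≈0 — positive divergence with near-zero curl is a source.

source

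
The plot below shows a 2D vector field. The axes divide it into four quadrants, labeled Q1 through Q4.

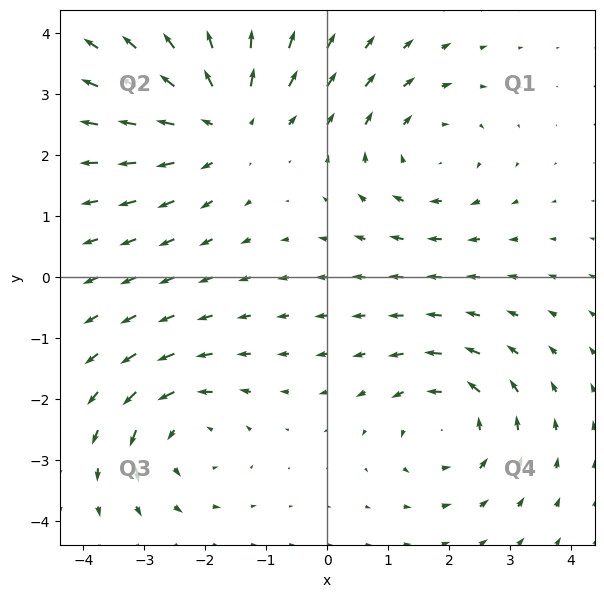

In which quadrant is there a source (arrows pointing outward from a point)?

The source sits at approximately (-1.7, 2.6), which lies in quadrant Q2. The divergence there is about +4, positive as expected for a source.

Q2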